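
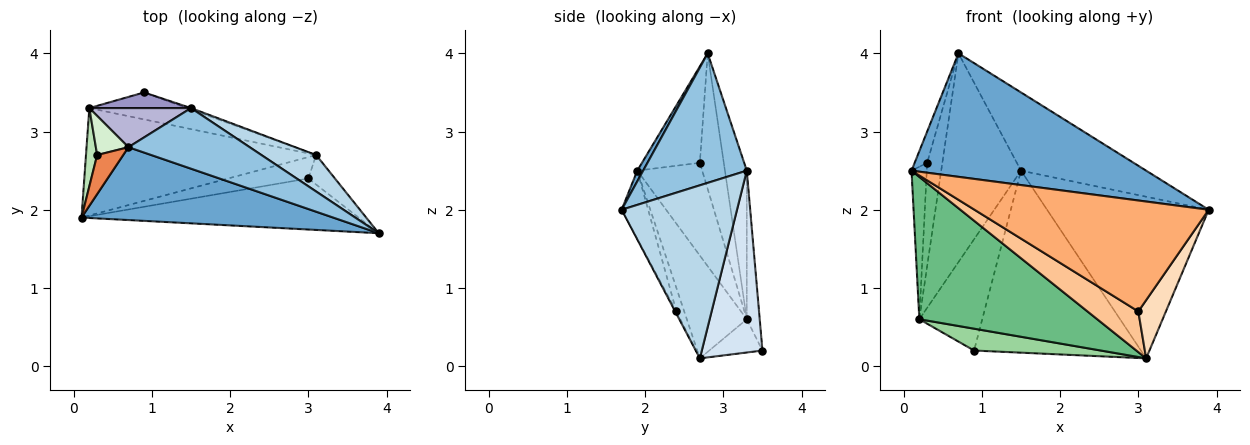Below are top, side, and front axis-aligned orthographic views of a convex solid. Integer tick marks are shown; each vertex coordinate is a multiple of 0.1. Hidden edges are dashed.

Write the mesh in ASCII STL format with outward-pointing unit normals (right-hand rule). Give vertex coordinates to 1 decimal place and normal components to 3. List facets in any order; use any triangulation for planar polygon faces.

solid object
 facet normal 0.022 -0.861 0.508
  outer loop
   vertex 0.7 2.8 4.0
   vertex 0.1 1.9 2.5
   vertex 3.9 1.7 2.0
  endloop
 endfacet
 facet normal 0.548 0.661 0.513
  outer loop
   vertex 1.5 3.3 2.5
   vertex 0.7 2.8 4.0
   vertex 3.9 1.7 2.0
  endloop
 endfacet
 facet normal 0.571 0.801 0.181
  outer loop
   vertex 3.1 2.7 0.1
   vertex 1.5 3.3 2.5
   vertex 3.9 1.7 2.0
  endloop
 endfacet
 facet normal 0.341 0.940 -0.007
  outer loop
   vertex 3.1 2.7 0.1
   vertex 0.9 3.5 0.2
   vertex 1.5 3.3 2.5
  endloop
 endfacet
 facet normal -0.945 0.204 0.255
  outer loop
   vertex 0.3 2.7 2.6
   vertex 0.1 1.9 2.5
   vertex 0.7 2.8 4.0
  endloop
 endfacet
 facet normal -0.102 -0.904 -0.416
  outer loop
   vertex 3.0 2.4 0.7
   vertex 3.9 1.7 2.0
   vertex 0.1 1.9 2.5
  endloop
 endfacet
 facet normal -0.135 -0.877 -0.461
  outer loop
   vertex 3.0 2.4 0.7
   vertex 0.1 1.9 2.5
   vertex 3.1 2.7 0.1
  endloop
 endfacet
 facet normal -0.040 -0.891 -0.452
  outer loop
   vertex 3.0 2.4 0.7
   vertex 3.1 2.7 0.1
   vertex 3.9 1.7 2.0
  endloop
 endfacet
 facet normal -0.260 -0.771 -0.582
  outer loop
   vertex 0.2 3.3 0.6
   vertex 3.1 2.7 0.1
   vertex 0.1 1.9 2.5
  endloop
 endfacet
 facet normal -0.255 -0.609 -0.751
  outer loop
   vertex 0.2 3.3 0.6
   vertex 0.9 3.5 0.2
   vertex 3.1 2.7 0.1
  endloop
 endfacet
 facet normal -0.967 0.227 0.116
  outer loop
   vertex 0.2 3.3 0.6
   vertex 0.1 1.9 2.5
   vertex 0.3 2.7 2.6
  endloop
 endfacet
 facet normal -0.827 0.525 0.199
  outer loop
   vertex 0.2 3.3 0.6
   vertex 0.3 2.7 2.6
   vertex 0.7 2.8 4.0
  endloop
 endfacet
 facet normal -0.199 0.970 0.136
  outer loop
   vertex 0.2 3.3 0.6
   vertex 1.5 3.3 2.5
   vertex 0.9 3.5 0.2
  endloop
 endfacet
 facet normal -0.260 0.949 0.178
  outer loop
   vertex 0.2 3.3 0.6
   vertex 0.7 2.8 4.0
   vertex 1.5 3.3 2.5
  endloop
 endfacet
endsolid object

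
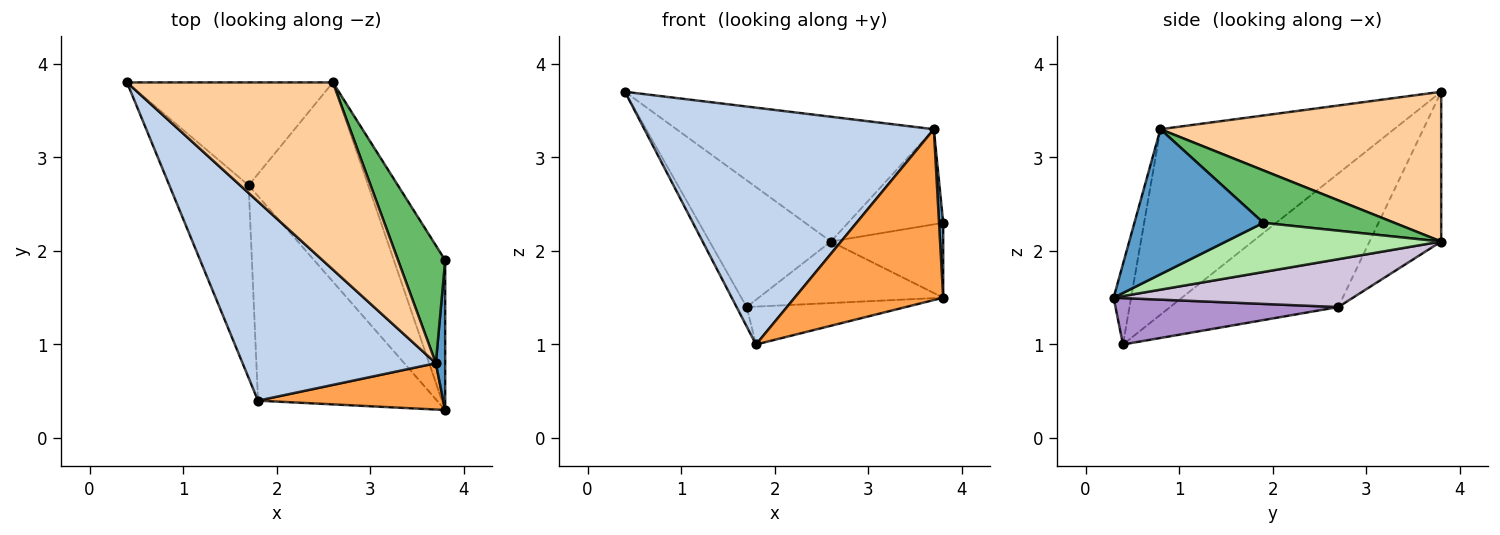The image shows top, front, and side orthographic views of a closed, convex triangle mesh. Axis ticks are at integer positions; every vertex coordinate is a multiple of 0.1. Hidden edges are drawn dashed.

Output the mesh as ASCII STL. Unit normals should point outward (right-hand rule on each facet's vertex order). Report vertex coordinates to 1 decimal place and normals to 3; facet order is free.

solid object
 facet normal 0.997 -0.032 0.064
  outer loop
   vertex 3.7 0.8 3.3
   vertex 3.8 0.3 1.5
   vertex 3.8 1.9 2.3
  endloop
 endfacet
 facet normal -0.526 -0.651 0.547
  outer loop
   vertex 3.7 0.8 3.3
   vertex 0.4 3.8 3.7
   vertex 1.8 0.4 1.0
  endloop
 endfacet
 facet normal -0.113 -0.959 0.260
  outer loop
   vertex 3.7 0.8 3.3
   vertex 1.8 0.4 1.0
   vertex 3.8 0.3 1.5
  endloop
 endfacet
 facet normal 0.518 0.475 0.712
  outer loop
   vertex 2.6 3.8 2.1
   vertex 0.4 3.8 3.7
   vertex 3.7 0.8 3.3
  endloop
 endfacet
 facet normal 0.654 0.475 0.588
  outer loop
   vertex 2.6 3.8 2.1
   vertex 3.7 0.8 3.3
   vertex 3.8 1.9 2.3
  endloop
 endfacet
 facet normal 0.651 0.340 -0.679
  outer loop
   vertex 2.6 3.8 2.1
   vertex 3.8 1.9 2.3
   vertex 3.8 0.3 1.5
  endloop
 endfacet
 facet normal -0.859 0.051 -0.510
  outer loop
   vertex 1.7 2.7 1.4
   vertex 1.8 0.4 1.0
   vertex 0.4 3.8 3.7
  endloop
 endfacet
 facet normal -0.417 0.706 -0.573
  outer loop
   vertex 1.7 2.7 1.4
   vertex 0.4 3.8 3.7
   vertex 2.6 3.8 2.1
  endloop
 endfacet
 facet normal 0.247 0.176 -0.953
  outer loop
   vertex 1.7 2.7 1.4
   vertex 3.8 0.3 1.5
   vertex 1.8 0.4 1.0
  endloop
 endfacet
 facet normal 0.357 0.276 -0.892
  outer loop
   vertex 1.7 2.7 1.4
   vertex 2.6 3.8 2.1
   vertex 3.8 0.3 1.5
  endloop
 endfacet
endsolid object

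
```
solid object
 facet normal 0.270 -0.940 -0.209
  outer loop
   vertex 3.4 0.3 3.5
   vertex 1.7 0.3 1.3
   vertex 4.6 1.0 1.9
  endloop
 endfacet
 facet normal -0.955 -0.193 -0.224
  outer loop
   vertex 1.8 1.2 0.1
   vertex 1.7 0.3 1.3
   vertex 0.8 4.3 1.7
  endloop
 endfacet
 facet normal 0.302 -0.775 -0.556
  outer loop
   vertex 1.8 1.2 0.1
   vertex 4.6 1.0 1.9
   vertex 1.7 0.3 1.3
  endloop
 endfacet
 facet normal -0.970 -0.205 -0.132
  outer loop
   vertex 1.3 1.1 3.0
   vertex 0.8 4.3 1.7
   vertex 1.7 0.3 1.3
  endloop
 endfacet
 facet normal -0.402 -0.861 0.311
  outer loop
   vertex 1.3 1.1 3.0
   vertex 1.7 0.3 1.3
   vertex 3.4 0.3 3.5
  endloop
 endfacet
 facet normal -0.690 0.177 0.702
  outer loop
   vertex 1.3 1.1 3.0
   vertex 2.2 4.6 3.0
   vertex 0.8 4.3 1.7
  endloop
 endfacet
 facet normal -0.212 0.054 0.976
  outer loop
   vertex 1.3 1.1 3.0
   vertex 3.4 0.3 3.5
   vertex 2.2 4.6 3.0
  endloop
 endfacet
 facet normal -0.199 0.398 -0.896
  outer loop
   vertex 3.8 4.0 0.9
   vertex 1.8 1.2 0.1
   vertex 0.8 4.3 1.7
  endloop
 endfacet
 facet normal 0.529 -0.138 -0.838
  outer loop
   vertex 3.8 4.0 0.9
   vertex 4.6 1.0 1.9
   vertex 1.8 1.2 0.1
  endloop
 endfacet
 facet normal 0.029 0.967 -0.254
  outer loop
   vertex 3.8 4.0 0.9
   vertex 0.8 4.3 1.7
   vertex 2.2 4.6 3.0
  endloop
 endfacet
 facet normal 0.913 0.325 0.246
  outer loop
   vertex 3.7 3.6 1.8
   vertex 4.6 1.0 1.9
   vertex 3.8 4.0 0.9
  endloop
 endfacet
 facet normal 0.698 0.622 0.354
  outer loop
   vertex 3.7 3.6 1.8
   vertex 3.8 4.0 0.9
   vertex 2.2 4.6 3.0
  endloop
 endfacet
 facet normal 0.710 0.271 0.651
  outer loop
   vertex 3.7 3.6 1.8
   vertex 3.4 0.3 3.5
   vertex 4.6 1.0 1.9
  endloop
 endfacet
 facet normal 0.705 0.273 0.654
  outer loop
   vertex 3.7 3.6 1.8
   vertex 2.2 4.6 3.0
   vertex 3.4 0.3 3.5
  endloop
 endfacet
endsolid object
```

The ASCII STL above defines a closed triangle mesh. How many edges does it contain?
21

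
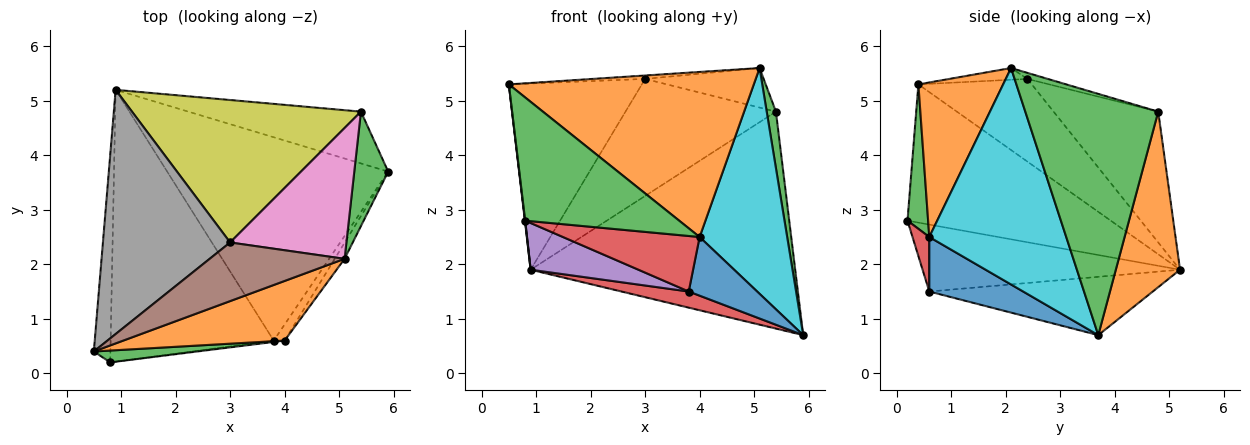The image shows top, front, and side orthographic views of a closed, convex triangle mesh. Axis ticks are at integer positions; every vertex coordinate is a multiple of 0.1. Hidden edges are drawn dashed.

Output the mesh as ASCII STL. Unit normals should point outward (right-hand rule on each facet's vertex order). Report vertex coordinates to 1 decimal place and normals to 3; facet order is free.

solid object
 facet normal -0.993 -0.002 -0.119
  outer loop
   vertex 0.8 0.2 2.8
   vertex 0.5 0.4 5.3
   vertex 0.9 5.2 1.9
  endloop
 endfacet
 facet normal 0.230 0.947 -0.226
  outer loop
   vertex 5.4 4.8 4.8
   vertex 5.9 3.7 0.7
   vertex 0.9 5.2 1.9
  endloop
 endfacet
 facet normal 0.988 -0.069 0.139
  outer loop
   vertex 5.4 4.8 4.8
   vertex 5.1 2.1 5.6
   vertex 5.9 3.7 0.7
  endloop
 endfacet
 facet normal -0.254 -0.077 -0.964
  outer loop
   vertex 3.8 0.6 1.5
   vertex 0.9 5.2 1.9
   vertex 5.9 3.7 0.7
  endloop
 endfacet
 facet normal -0.375 -0.157 -0.914
  outer loop
   vertex 3.8 0.6 1.5
   vertex 0.8 0.2 2.8
   vertex 0.9 5.2 1.9
  endloop
 endfacet
 facet normal -0.086 0.058 0.995
  outer loop
   vertex 3.0 2.4 5.4
   vertex 0.5 0.4 5.3
   vertex 5.1 2.1 5.6
  endloop
 endfacet
 facet normal -0.050 0.289 0.956
  outer loop
   vertex 3.0 2.4 5.4
   vertex 5.1 2.1 5.6
   vertex 5.4 4.8 4.8
  endloop
 endfacet
 facet normal -0.459 0.539 0.706
  outer loop
   vertex 3.0 2.4 5.4
   vertex 0.9 5.2 1.9
   vertex 0.5 0.4 5.3
  endloop
 endfacet
 facet normal -0.404 0.581 0.707
  outer loop
   vertex 3.0 2.4 5.4
   vertex 5.4 4.8 4.8
   vertex 0.9 5.2 1.9
  endloop
 endfacet
 facet normal 0.842 -0.538 -0.038
  outer loop
   vertex 4.0 0.6 2.5
   vertex 5.9 3.7 0.7
   vertex 5.1 2.1 5.6
  endloop
 endfacet
 facet normal 0.798 -0.582 -0.160
  outer loop
   vertex 4.0 0.6 2.5
   vertex 3.8 0.6 1.5
   vertex 5.9 3.7 0.7
  endloop
 endfacet
 facet normal 0.309 -0.894 0.323
  outer loop
   vertex 4.0 0.6 2.5
   vertex 5.1 2.1 5.6
   vertex 0.5 0.4 5.3
  endloop
 endfacet
 facet normal 0.132 -0.987 0.095
  outer loop
   vertex 4.0 0.6 2.5
   vertex 0.5 0.4 5.3
   vertex 0.8 0.2 2.8
  endloop
 endfacet
 facet normal 0.122 -0.992 -0.024
  outer loop
   vertex 4.0 0.6 2.5
   vertex 0.8 0.2 2.8
   vertex 3.8 0.6 1.5
  endloop
 endfacet
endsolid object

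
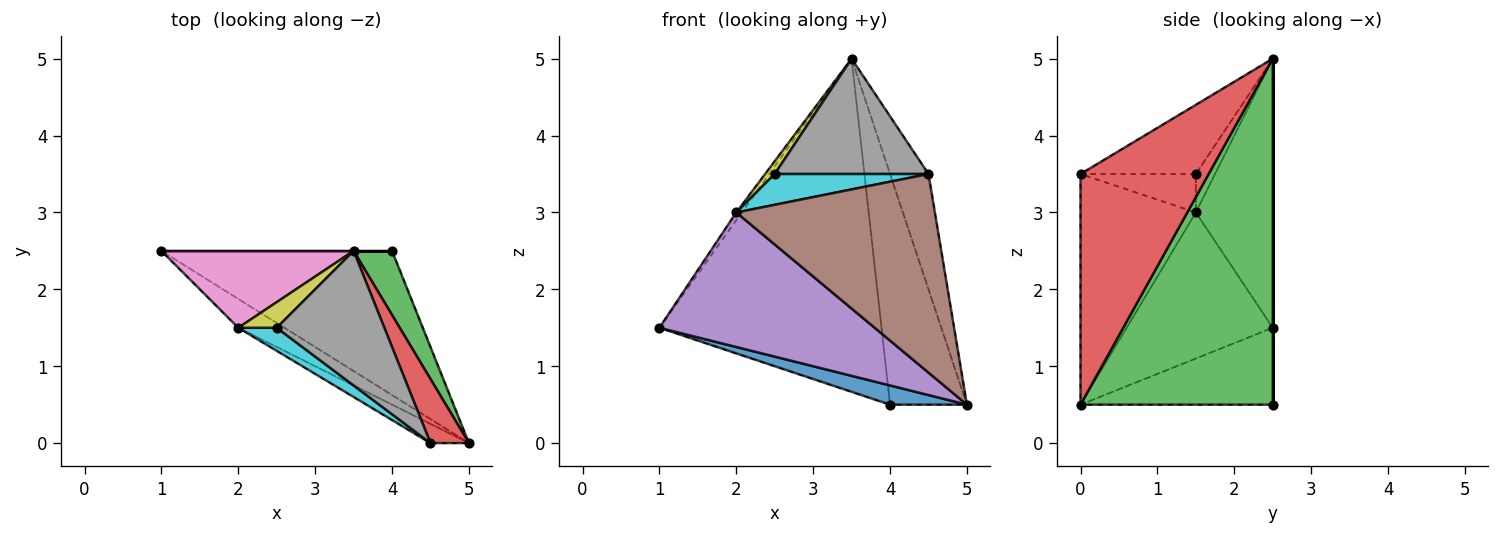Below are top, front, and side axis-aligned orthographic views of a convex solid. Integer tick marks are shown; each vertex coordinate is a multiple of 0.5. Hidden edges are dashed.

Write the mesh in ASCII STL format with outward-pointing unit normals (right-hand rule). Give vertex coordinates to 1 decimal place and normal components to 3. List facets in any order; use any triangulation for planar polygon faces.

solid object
 facet normal -0.314 -0.125 -0.941
  outer loop
   vertex 4.0 2.5 0.5
   vertex 5.0 0.0 0.5
   vertex 1.0 2.5 1.5
  endloop
 endfacet
 facet normal 0.000 1.000 0.000
  outer loop
   vertex 3.5 2.5 5.0
   vertex 4.0 2.5 0.5
   vertex 1.0 2.5 1.5
  endloop
 endfacet
 facet normal 0.924 0.369 0.103
  outer loop
   vertex 3.5 2.5 5.0
   vertex 5.0 0.0 0.5
   vertex 4.0 2.5 0.5
  endloop
 endfacet
 facet normal 0.946 0.284 0.158
  outer loop
   vertex 4.5 0.0 3.5
   vertex 5.0 0.0 0.5
   vertex 3.5 2.5 5.0
  endloop
 endfacet
 facet normal -0.553 -0.815 -0.175
  outer loop
   vertex 2.0 1.5 3.0
   vertex 1.0 2.5 1.5
   vertex 5.0 0.0 0.5
  endloop
 endfacet
 facet normal -0.500 -0.862 -0.083
  outer loop
   vertex 2.0 1.5 3.0
   vertex 5.0 0.0 0.5
   vertex 4.5 0.0 3.5
  endloop
 endfacet
 facet normal -0.812 0.058 0.580
  outer loop
   vertex 2.0 1.5 3.0
   vertex 3.5 2.5 5.0
   vertex 1.0 2.5 1.5
  endloop
 endfacet
 facet normal -0.439 -0.585 0.682
  outer loop
   vertex 2.5 1.5 3.5
   vertex 4.5 0.0 3.5
   vertex 3.5 2.5 5.0
  endloop
 endfacet
 facet normal -0.667 -0.333 0.667
  outer loop
   vertex 2.5 1.5 3.5
   vertex 3.5 2.5 5.0
   vertex 2.0 1.5 3.0
  endloop
 endfacet
 facet normal -0.514 -0.686 0.514
  outer loop
   vertex 2.5 1.5 3.5
   vertex 2.0 1.5 3.0
   vertex 4.5 0.0 3.5
  endloop
 endfacet
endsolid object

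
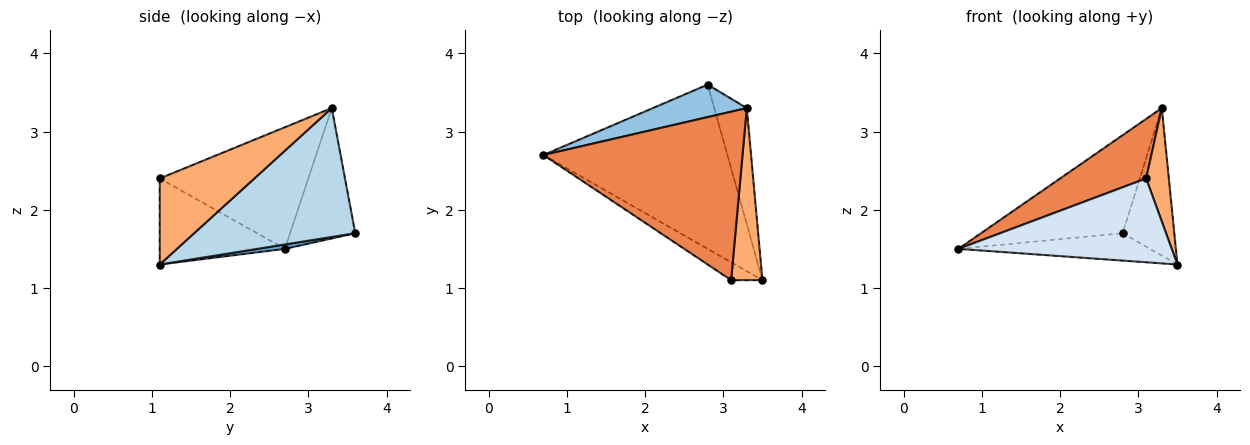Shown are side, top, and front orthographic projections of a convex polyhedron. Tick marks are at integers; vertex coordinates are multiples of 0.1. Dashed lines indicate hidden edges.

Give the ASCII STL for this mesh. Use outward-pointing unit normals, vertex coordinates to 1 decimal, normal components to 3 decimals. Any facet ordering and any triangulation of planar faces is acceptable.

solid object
 facet normal 0.023 0.164 -0.986
  outer loop
   vertex 2.8 3.6 1.7
   vertex 3.5 1.1 1.3
   vertex 0.7 2.7 1.5
  endloop
 endfacet
 facet normal -0.400 0.870 0.288
  outer loop
   vertex 3.3 3.3 3.3
   vertex 2.8 3.6 1.7
   vertex 0.7 2.7 1.5
  endloop
 endfacet
 facet normal 0.926 0.297 -0.234
  outer loop
   vertex 3.3 3.3 3.3
   vertex 3.5 1.1 1.3
   vertex 2.8 3.6 1.7
  endloop
 endfacet
 facet normal -0.498 -0.848 -0.181
  outer loop
   vertex 3.1 1.1 2.4
   vertex 0.7 2.7 1.5
   vertex 3.5 1.1 1.3
  endloop
 endfacet
 facet normal -0.499 -0.289 0.817
  outer loop
   vertex 3.1 1.1 2.4
   vertex 3.3 3.3 3.3
   vertex 0.7 2.7 1.5
  endloop
 endfacet
 facet normal 0.917 -0.220 0.333
  outer loop
   vertex 3.1 1.1 2.4
   vertex 3.5 1.1 1.3
   vertex 3.3 3.3 3.3
  endloop
 endfacet
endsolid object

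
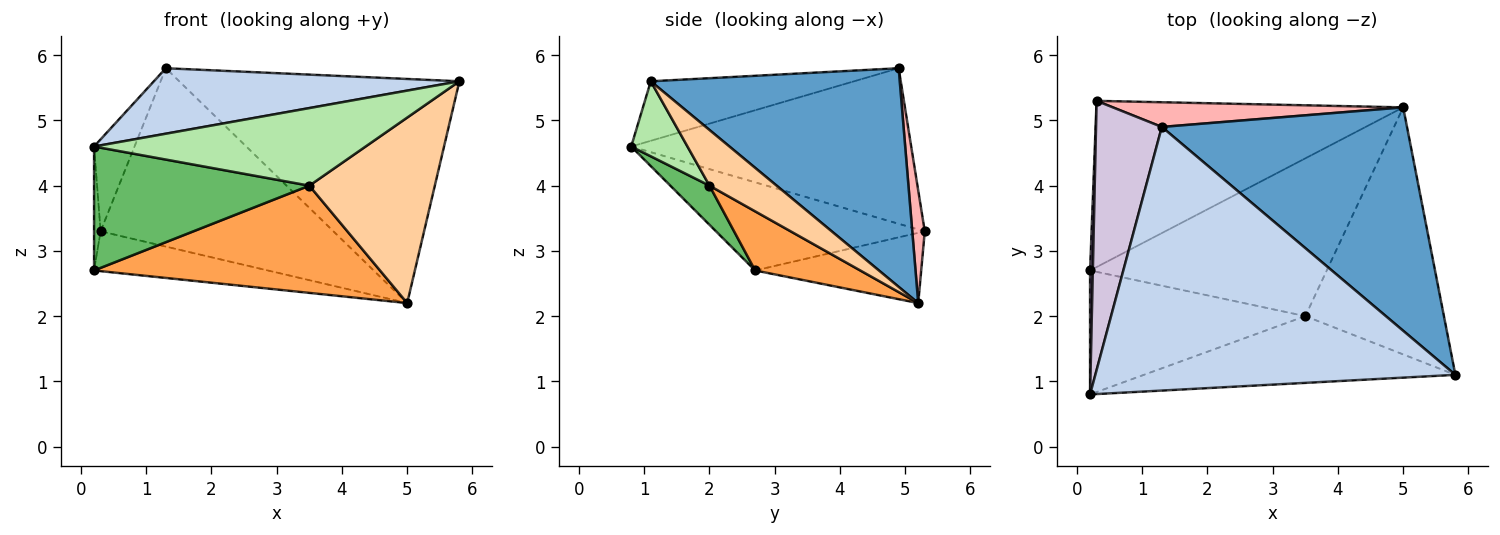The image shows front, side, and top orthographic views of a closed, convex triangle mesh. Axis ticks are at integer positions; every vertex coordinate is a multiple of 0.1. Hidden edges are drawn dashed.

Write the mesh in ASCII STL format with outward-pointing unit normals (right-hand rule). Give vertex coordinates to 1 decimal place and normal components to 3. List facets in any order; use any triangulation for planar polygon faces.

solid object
 facet normal 0.533 0.599 0.597
  outer loop
   vertex 1.3 4.9 5.8
   vertex 5.8 1.1 5.6
   vertex 5.0 5.2 2.2
  endloop
 endfacet
 facet normal -0.158 -0.238 0.958
  outer loop
   vertex 0.2 0.8 4.6
   vertex 5.8 1.1 5.6
   vertex 1.3 4.9 5.8
  endloop
 endfacet
 facet normal 0.202 -0.550 -0.810
  outer loop
   vertex 3.5 2.0 4.0
   vertex 0.2 2.7 2.7
   vertex 5.0 5.2 2.2
  endloop
 endfacet
 facet normal 0.306 -0.572 -0.761
  outer loop
   vertex 3.5 2.0 4.0
   vertex 5.0 5.2 2.2
   vertex 5.8 1.1 5.6
  endloop
 endfacet
 facet normal 0.128 -0.701 -0.701
  outer loop
   vertex 3.5 2.0 4.0
   vertex 0.2 0.8 4.6
   vertex 0.2 2.7 2.7
  endloop
 endfacet
 facet normal 0.155 -0.749 -0.644
  outer loop
   vertex 3.5 2.0 4.0
   vertex 5.8 1.1 5.6
   vertex 0.2 0.8 4.6
  endloop
 endfacet
 facet normal -0.217 0.227 -0.949
  outer loop
   vertex 0.3 5.3 3.3
   vertex 5.0 5.2 2.2
   vertex 0.2 2.7 2.7
  endloop
 endfacet
 facet normal 0.053 0.989 0.137
  outer loop
   vertex 0.3 5.3 3.3
   vertex 1.3 4.9 5.8
   vertex 5.0 5.2 2.2
  endloop
 endfacet
 facet normal -0.999 0.031 0.031
  outer loop
   vertex 0.3 5.3 3.3
   vertex 0.2 2.7 2.7
   vertex 0.2 0.8 4.6
  endloop
 endfacet
 facet normal -0.913 0.132 0.386
  outer loop
   vertex 0.3 5.3 3.3
   vertex 0.2 0.8 4.6
   vertex 1.3 4.9 5.8
  endloop
 endfacet
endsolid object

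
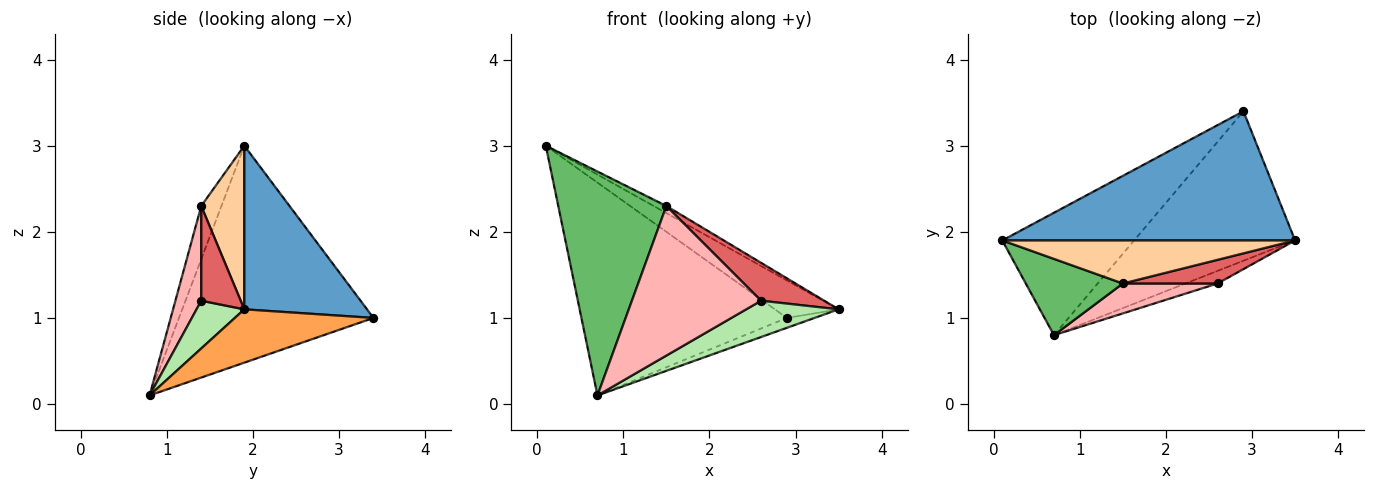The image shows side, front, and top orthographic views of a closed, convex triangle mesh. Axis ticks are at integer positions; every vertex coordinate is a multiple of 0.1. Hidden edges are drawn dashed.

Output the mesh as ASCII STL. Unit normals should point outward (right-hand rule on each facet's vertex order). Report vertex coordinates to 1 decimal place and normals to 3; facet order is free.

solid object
 facet normal 0.473 0.246 0.846
  outer loop
   vertex 2.9 3.4 1.0
   vertex 0.1 1.9 3.0
   vertex 3.5 1.9 1.1
  endloop
 endfacet
 facet normal -0.634 0.670 -0.385
  outer loop
   vertex 0.7 0.8 0.1
   vertex 0.1 1.9 3.0
   vertex 2.9 3.4 1.0
  endloop
 endfacet
 facet normal 0.314 0.062 -0.947
  outer loop
   vertex 0.7 0.8 0.1
   vertex 2.9 3.4 1.0
   vertex 3.5 1.9 1.1
  endloop
 endfacet
 facet normal 0.483 0.142 0.864
  outer loop
   vertex 1.5 1.4 2.3
   vertex 3.5 1.9 1.1
   vertex 0.1 1.9 3.0
  endloop
 endfacet
 facet normal -0.174 -0.932 0.318
  outer loop
   vertex 1.5 1.4 2.3
   vertex 0.1 1.9 3.0
   vertex 0.7 0.8 0.1
  endloop
 endfacet
 facet normal 0.439 -0.849 -0.295
  outer loop
   vertex 2.6 1.4 1.2
   vertex 0.7 0.8 0.1
   vertex 3.5 1.9 1.1
  endloop
 endfacet
 facet normal 0.468 -0.749 0.468
  outer loop
   vertex 2.6 1.4 1.2
   vertex 3.5 1.9 1.1
   vertex 1.5 1.4 2.3
  endloop
 endfacet
 facet normal 0.192 -0.962 0.192
  outer loop
   vertex 2.6 1.4 1.2
   vertex 1.5 1.4 2.3
   vertex 0.7 0.8 0.1
  endloop
 endfacet
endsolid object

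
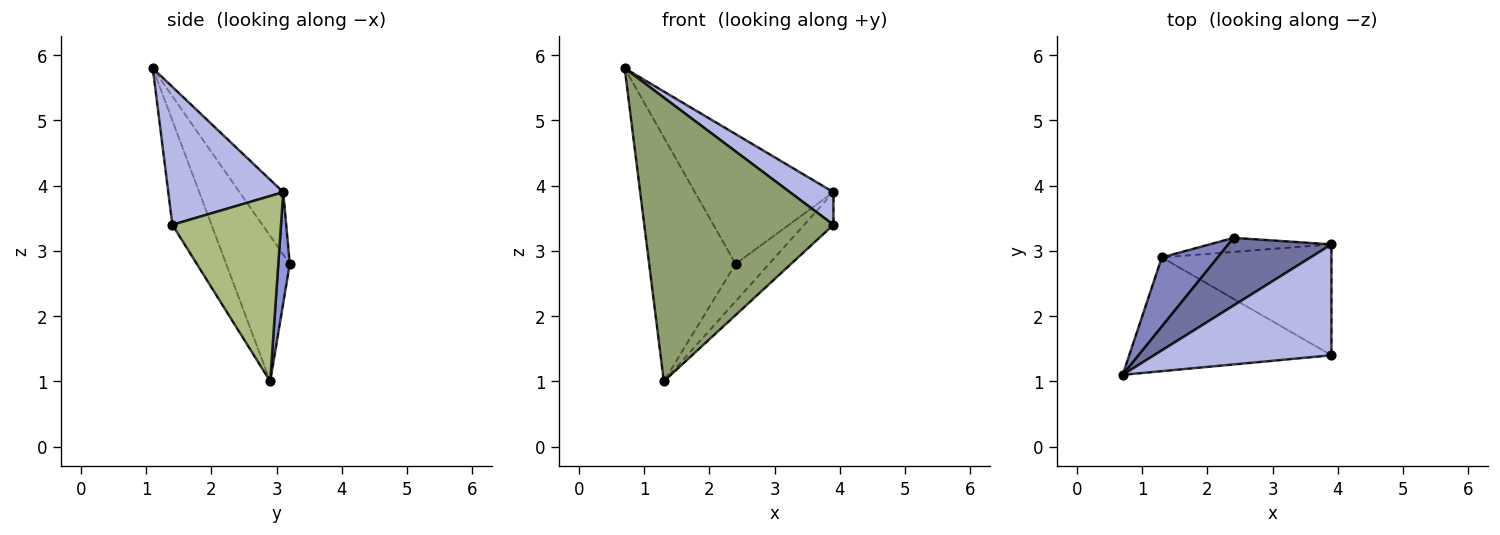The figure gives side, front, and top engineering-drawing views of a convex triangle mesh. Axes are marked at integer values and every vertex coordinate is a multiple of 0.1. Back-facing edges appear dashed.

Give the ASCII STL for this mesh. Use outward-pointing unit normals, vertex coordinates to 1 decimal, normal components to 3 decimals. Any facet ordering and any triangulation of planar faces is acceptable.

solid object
 facet normal -0.269 0.854 0.445
  outer loop
   vertex 2.4 3.2 2.8
   vertex 0.7 1.1 5.8
   vertex 3.9 3.1 3.9
  endloop
 endfacet
 facet normal -0.578 0.785 0.222
  outer loop
   vertex 2.4 3.2 2.8
   vertex 1.3 2.9 1.0
   vertex 0.7 1.1 5.8
  endloop
 endfacet
 facet normal 0.305 0.891 -0.335
  outer loop
   vertex 2.4 3.2 2.8
   vertex 3.9 3.1 3.9
   vertex 1.3 2.9 1.0
  endloop
 endfacet
 facet normal 0.598 -0.226 0.769
  outer loop
   vertex 3.9 1.4 3.4
   vertex 3.9 3.1 3.9
   vertex 0.7 1.1 5.8
  endloop
 endfacet
 facet normal -0.189 -0.912 -0.365
  outer loop
   vertex 3.9 1.4 3.4
   vertex 0.7 1.1 5.8
   vertex 1.3 2.9 1.0
  endloop
 endfacet
 facet normal 0.724 0.195 -0.662
  outer loop
   vertex 3.9 1.4 3.4
   vertex 1.3 2.9 1.0
   vertex 3.9 3.1 3.9
  endloop
 endfacet
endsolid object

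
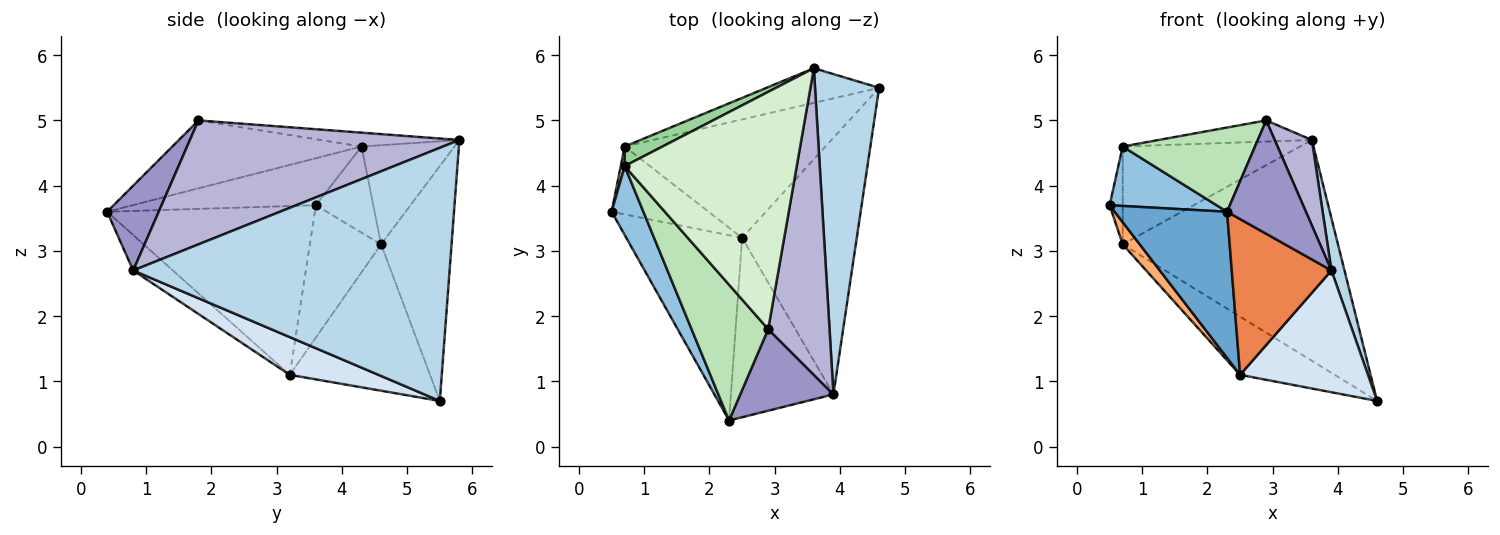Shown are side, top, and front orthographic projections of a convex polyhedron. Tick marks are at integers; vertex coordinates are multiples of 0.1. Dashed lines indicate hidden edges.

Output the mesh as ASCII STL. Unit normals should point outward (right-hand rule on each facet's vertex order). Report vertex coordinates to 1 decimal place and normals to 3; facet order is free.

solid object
 facet normal -0.753 -0.407 -0.517
  outer loop
   vertex 2.5 3.2 1.1
   vertex 2.3 0.4 3.6
   vertex 0.5 3.6 3.7
  endloop
 endfacet
 facet normal -0.746 -0.435 0.504
  outer loop
   vertex 0.7 4.3 4.6
   vertex 0.5 3.6 3.7
   vertex 2.3 0.4 3.6
  endloop
 endfacet
 facet normal 0.969 -0.040 0.245
  outer loop
   vertex 3.9 0.8 2.7
   vertex 4.6 5.5 0.7
   vertex 3.6 5.8 4.7
  endloop
 endfacet
 facet normal 0.285 -0.411 -0.866
  outer loop
   vertex 3.9 0.8 2.7
   vertex 2.5 3.2 1.1
   vertex 4.6 5.5 0.7
  endloop
 endfacet
 facet normal -0.252 -0.634 -0.731
  outer loop
   vertex 3.9 0.8 2.7
   vertex 2.3 0.4 3.6
   vertex 2.5 3.2 1.1
  endloop
 endfacet
 facet normal -0.792 -0.190 -0.580
  outer loop
   vertex 0.7 4.6 3.1
   vertex 2.5 3.2 1.1
   vertex 0.5 3.6 3.7
  endloop
 endfacet
 facet normal -0.547 0.369 -0.751
  outer loop
   vertex 0.7 4.6 3.1
   vertex 4.6 5.5 0.7
   vertex 2.5 3.2 1.1
  endloop
 endfacet
 facet normal -0.974 0.221 0.044
  outer loop
   vertex 0.7 4.6 3.1
   vertex 0.5 3.6 3.7
   vertex 0.7 4.3 4.6
  endloop
 endfacet
 facet normal -0.308 0.940 -0.147
  outer loop
   vertex 0.7 4.6 3.1
   vertex 3.6 5.8 4.7
   vertex 4.6 5.5 0.7
  endloop
 endfacet
 facet normal -0.457 0.872 0.174
  outer loop
   vertex 0.7 4.6 3.1
   vertex 0.7 4.3 4.6
   vertex 3.6 5.8 4.7
  endloop
 endfacet
 facet normal -0.602 -0.421 0.679
  outer loop
   vertex 2.9 1.8 5.0
   vertex 0.7 4.3 4.6
   vertex 2.3 0.4 3.6
  endloop
 endfacet
 facet normal -0.080 0.088 0.993
  outer loop
   vertex 2.9 1.8 5.0
   vertex 3.6 5.8 4.7
   vertex 0.7 4.3 4.6
  endloop
 endfacet
 facet normal 0.469 -0.717 0.516
  outer loop
   vertex 2.9 1.8 5.0
   vertex 2.3 0.4 3.6
   vertex 3.9 0.8 2.7
  endloop
 endfacet
 facet normal 0.890 -0.123 0.440
  outer loop
   vertex 2.9 1.8 5.0
   vertex 3.9 0.8 2.7
   vertex 3.6 5.8 4.7
  endloop
 endfacet
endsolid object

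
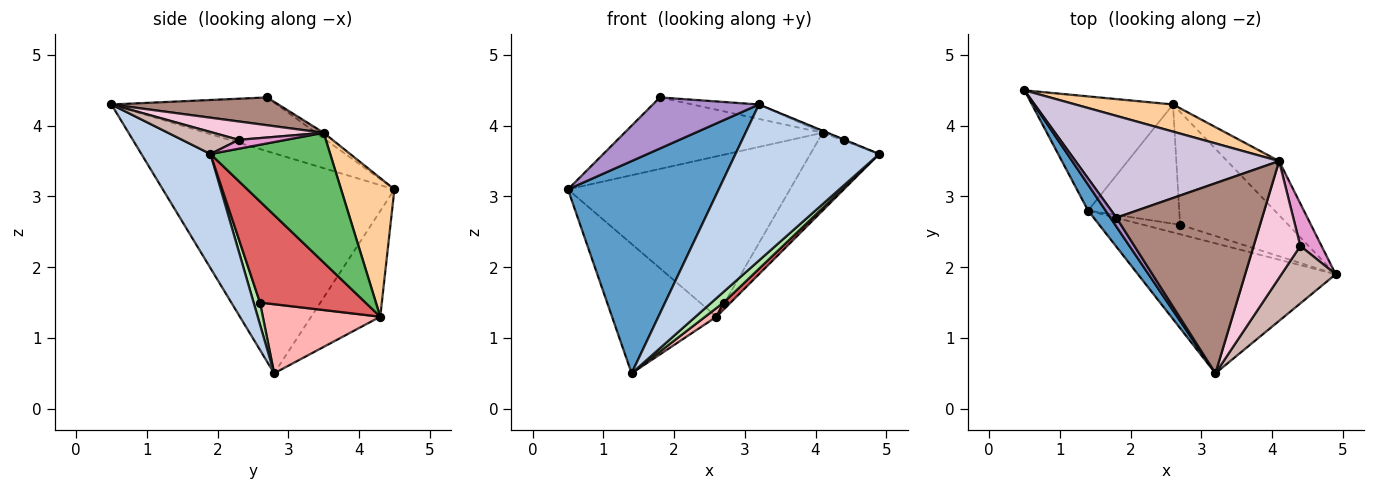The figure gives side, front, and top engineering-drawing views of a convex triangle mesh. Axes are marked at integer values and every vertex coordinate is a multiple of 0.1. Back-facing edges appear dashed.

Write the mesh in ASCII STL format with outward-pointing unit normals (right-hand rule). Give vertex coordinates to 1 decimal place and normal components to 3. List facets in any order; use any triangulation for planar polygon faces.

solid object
 facet normal -0.836 -0.544 0.067
  outer loop
   vertex 1.4 2.8 0.5
   vertex 3.2 0.5 4.3
   vertex 0.5 4.5 3.1
  endloop
 endfacet
 facet normal 0.346 -0.721 -0.600
  outer loop
   vertex 1.4 2.8 0.5
   vertex 4.9 1.9 3.6
   vertex 3.2 0.5 4.3
  endloop
 endfacet
 facet normal -0.444 0.672 -0.593
  outer loop
   vertex 2.6 4.3 1.3
   vertex 1.4 2.8 0.5
   vertex 0.5 4.5 3.1
  endloop
 endfacet
 facet normal 0.230 0.959 0.162
  outer loop
   vertex 4.1 3.5 3.9
   vertex 2.6 4.3 1.3
   vertex 0.5 4.5 3.1
  endloop
 endfacet
 facet normal 0.819 0.471 -0.328
  outer loop
   vertex 4.1 3.5 3.9
   vertex 4.9 1.9 3.6
   vertex 2.6 4.3 1.3
  endloop
 endfacet
 facet normal 0.368 -0.696 -0.617
  outer loop
   vertex 2.7 2.6 1.5
   vertex 4.9 1.9 3.6
   vertex 1.4 2.8 0.5
  endloop
 endfacet
 facet normal 0.682 -0.046 -0.730
  outer loop
   vertex 2.7 2.6 1.5
   vertex 2.6 4.3 1.3
   vertex 4.9 1.9 3.6
  endloop
 endfacet
 facet normal 0.603 -0.058 -0.796
  outer loop
   vertex 2.7 2.6 1.5
   vertex 1.4 2.8 0.5
   vertex 2.6 4.3 1.3
  endloop
 endfacet
 facet normal -0.838 -0.538 0.094
  outer loop
   vertex 1.8 2.7 4.4
   vertex 0.5 4.5 3.1
   vertex 3.2 0.5 4.3
  endloop
 endfacet
 facet normal -0.022 0.575 0.818
  outer loop
   vertex 1.8 2.7 4.4
   vertex 4.1 3.5 3.9
   vertex 0.5 4.5 3.1
  endloop
 endfacet
 facet normal 0.187 0.074 0.980
  outer loop
   vertex 1.8 2.7 4.4
   vertex 3.2 0.5 4.3
   vertex 4.1 3.5 3.9
  endloop
 endfacet
 facet normal 0.376 0.007 0.927
  outer loop
   vertex 4.4 2.3 3.8
   vertex 3.2 0.5 4.3
   vertex 4.9 1.9 3.6
  endloop
 endfacet
 facet normal 0.385 0.019 0.923
  outer loop
   vertex 4.4 2.3 3.8
   vertex 4.9 1.9 3.6
   vertex 4.1 3.5 3.9
  endloop
 endfacet
 facet normal 0.366 0.014 0.930
  outer loop
   vertex 4.4 2.3 3.8
   vertex 4.1 3.5 3.9
   vertex 3.2 0.5 4.3
  endloop
 endfacet
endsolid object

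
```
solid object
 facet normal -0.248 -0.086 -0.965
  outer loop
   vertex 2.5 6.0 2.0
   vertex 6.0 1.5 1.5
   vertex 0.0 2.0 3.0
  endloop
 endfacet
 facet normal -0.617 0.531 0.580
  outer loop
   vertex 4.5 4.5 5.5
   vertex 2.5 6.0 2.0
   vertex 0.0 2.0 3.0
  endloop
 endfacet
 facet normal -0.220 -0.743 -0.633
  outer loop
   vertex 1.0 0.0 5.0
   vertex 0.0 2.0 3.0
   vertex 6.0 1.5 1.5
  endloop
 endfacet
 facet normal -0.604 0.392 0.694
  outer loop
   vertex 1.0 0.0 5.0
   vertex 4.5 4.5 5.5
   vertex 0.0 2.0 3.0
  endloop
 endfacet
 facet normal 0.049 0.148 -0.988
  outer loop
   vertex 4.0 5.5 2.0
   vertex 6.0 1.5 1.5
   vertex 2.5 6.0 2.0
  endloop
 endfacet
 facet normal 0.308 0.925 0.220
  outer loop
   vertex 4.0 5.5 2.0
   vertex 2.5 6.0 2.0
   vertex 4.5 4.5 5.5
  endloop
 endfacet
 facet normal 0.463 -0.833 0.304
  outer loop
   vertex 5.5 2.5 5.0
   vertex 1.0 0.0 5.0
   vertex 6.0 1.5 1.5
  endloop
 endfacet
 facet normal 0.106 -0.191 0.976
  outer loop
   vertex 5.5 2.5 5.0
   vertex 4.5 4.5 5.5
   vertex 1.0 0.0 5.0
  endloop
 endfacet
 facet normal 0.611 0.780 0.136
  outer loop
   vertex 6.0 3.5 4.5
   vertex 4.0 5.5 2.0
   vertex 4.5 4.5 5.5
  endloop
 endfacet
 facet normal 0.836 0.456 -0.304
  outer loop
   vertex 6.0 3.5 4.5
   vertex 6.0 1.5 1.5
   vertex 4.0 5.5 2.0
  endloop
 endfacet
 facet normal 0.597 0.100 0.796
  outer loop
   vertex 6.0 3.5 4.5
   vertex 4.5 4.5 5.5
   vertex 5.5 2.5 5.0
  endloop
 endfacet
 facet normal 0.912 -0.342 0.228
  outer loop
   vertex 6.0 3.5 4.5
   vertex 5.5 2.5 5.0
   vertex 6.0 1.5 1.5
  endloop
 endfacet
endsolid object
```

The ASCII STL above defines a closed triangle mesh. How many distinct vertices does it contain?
8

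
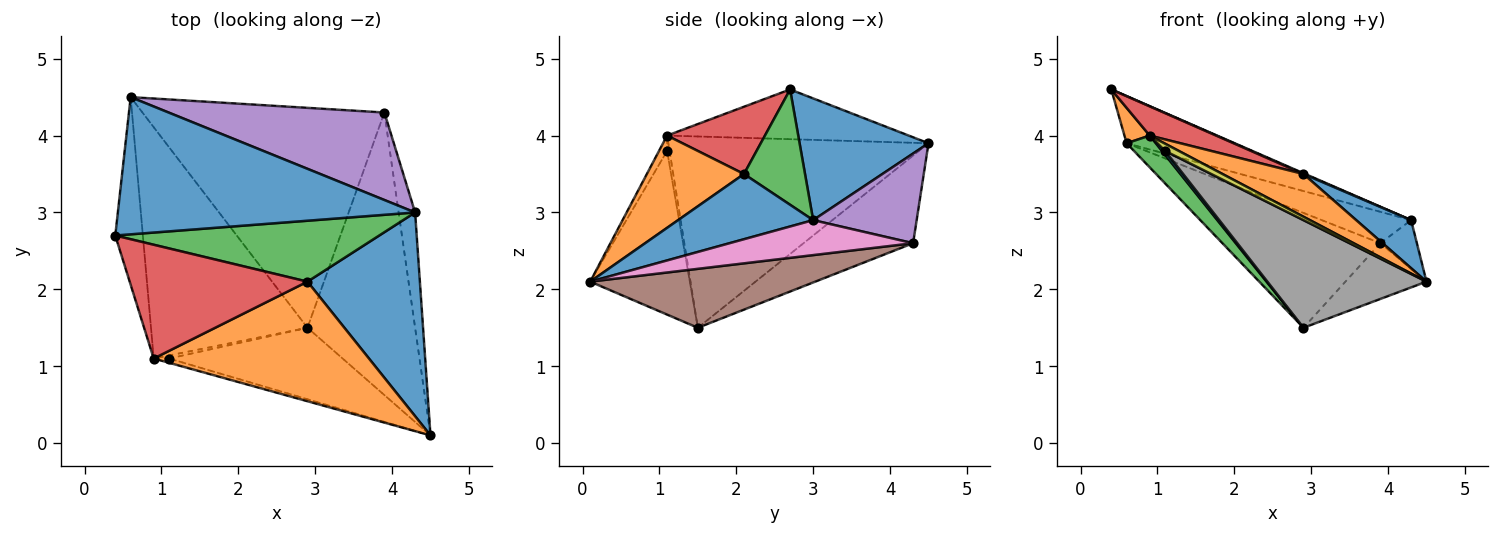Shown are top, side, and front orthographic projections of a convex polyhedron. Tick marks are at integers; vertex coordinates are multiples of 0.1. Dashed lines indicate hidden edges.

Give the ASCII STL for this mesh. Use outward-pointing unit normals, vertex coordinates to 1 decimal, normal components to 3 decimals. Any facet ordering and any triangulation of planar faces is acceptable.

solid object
 facet normal 0.361 0.303 0.882
  outer loop
   vertex 4.3 3.0 2.9
   vertex 0.6 4.5 3.9
   vertex 0.4 2.7 4.6
  endloop
 endfacet
 facet normal -0.871 -0.091 -0.483
  outer loop
   vertex 0.9 1.1 4.0
   vertex 0.4 2.7 4.6
   vertex 0.6 4.5 3.9
  endloop
 endfacet
 facet normal -0.771 -0.087 -0.631
  outer loop
   vertex 0.9 1.1 4.0
   vertex 0.6 4.5 3.9
   vertex 2.9 1.5 1.5
  endloop
 endfacet
 facet normal -0.306 0.441 -0.844
  outer loop
   vertex 3.9 4.3 2.6
   vertex 2.9 1.5 1.5
   vertex 0.6 4.5 3.9
  endloop
 endfacet
 facet normal 0.364 0.314 0.877
  outer loop
   vertex 3.9 4.3 2.6
   vertex 0.6 4.5 3.9
   vertex 4.3 3.0 2.9
  endloop
 endfacet
 facet normal 0.473 0.170 -0.864
  outer loop
   vertex 3.9 4.3 2.6
   vertex 4.5 0.1 2.1
   vertex 2.9 1.5 1.5
  endloop
 endfacet
 facet normal 0.890 0.177 -0.420
  outer loop
   vertex 3.9 4.3 2.6
   vertex 4.3 3.0 2.9
   vertex 4.5 0.1 2.1
  endloop
 endfacet
 facet normal -0.462 -0.739 -0.490
  outer loop
   vertex 1.1 1.1 3.8
   vertex 2.9 1.5 1.5
   vertex 4.5 0.1 2.1
  endloop
 endfacet
 facet normal -0.452 -0.769 -0.452
  outer loop
   vertex 1.1 1.1 3.8
   vertex 4.5 0.1 2.1
   vertex 0.9 1.1 4.0
  endloop
 endfacet
 facet normal -0.530 -0.662 -0.530
  outer loop
   vertex 1.1 1.1 3.8
   vertex 0.9 1.1 4.0
   vertex 2.9 1.5 1.5
  endloop
 endfacet
 facet normal 0.492 -0.200 0.848
  outer loop
   vertex 2.9 2.1 3.5
   vertex 4.5 0.1 2.1
   vertex 4.3 3.0 2.9
  endloop
 endfacet
 facet normal 0.374 -0.312 0.873
  outer loop
   vertex 2.9 2.1 3.5
   vertex 0.9 1.1 4.0
   vertex 4.5 0.1 2.1
  endloop
 endfacet
 facet normal 0.400 -0.012 0.916
  outer loop
   vertex 2.9 2.1 3.5
   vertex 4.3 3.0 2.9
   vertex 0.4 2.7 4.6
  endloop
 endfacet
 facet normal 0.344 -0.234 0.909
  outer loop
   vertex 2.9 2.1 3.5
   vertex 0.4 2.7 4.6
   vertex 0.9 1.1 4.0
  endloop
 endfacet
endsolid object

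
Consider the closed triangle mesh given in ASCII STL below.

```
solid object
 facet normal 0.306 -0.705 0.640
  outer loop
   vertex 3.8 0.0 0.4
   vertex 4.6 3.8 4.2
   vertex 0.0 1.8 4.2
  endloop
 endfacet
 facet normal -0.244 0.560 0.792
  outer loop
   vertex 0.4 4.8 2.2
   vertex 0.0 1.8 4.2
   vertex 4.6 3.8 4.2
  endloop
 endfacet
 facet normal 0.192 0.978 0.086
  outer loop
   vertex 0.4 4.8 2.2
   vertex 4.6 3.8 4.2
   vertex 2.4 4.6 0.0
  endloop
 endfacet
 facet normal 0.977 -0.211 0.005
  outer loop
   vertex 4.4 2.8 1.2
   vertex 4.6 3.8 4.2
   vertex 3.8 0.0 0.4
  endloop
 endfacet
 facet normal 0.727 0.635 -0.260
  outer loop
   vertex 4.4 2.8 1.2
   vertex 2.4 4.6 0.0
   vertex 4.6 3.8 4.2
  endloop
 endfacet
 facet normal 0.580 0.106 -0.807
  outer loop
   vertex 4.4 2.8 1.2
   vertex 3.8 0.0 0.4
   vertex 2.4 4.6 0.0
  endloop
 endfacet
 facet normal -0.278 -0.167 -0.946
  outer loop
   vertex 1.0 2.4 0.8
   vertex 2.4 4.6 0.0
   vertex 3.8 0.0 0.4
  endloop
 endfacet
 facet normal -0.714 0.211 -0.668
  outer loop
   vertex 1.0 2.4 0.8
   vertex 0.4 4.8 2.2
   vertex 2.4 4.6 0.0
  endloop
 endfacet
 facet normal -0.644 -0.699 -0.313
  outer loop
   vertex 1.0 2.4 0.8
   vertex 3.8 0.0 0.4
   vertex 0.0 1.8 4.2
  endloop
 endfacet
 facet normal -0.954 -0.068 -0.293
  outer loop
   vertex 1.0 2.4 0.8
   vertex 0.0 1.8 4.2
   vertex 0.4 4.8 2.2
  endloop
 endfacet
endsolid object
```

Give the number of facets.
10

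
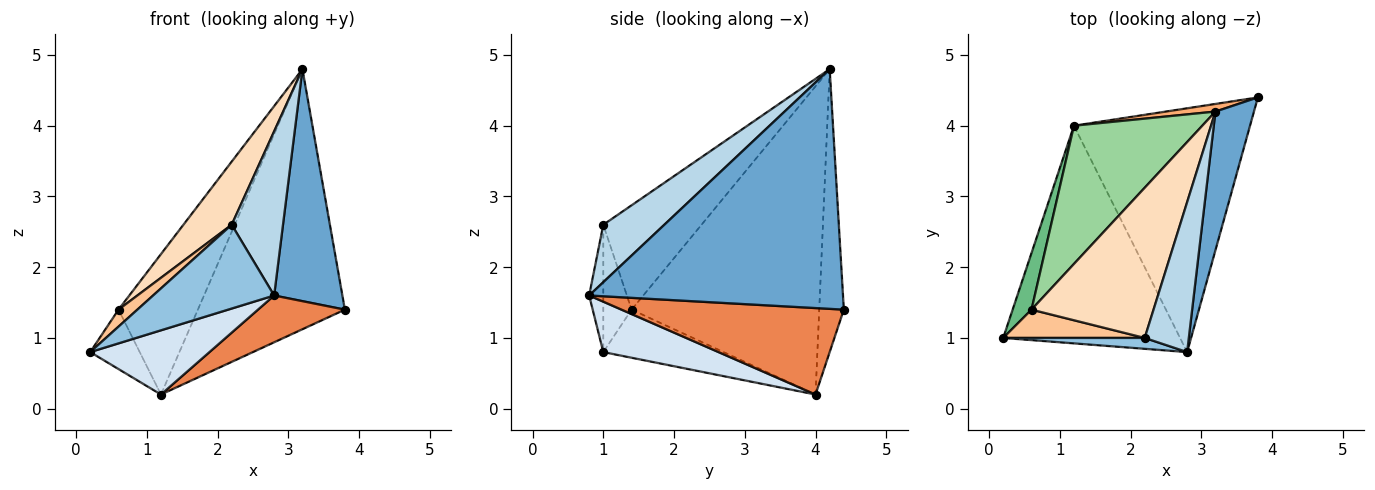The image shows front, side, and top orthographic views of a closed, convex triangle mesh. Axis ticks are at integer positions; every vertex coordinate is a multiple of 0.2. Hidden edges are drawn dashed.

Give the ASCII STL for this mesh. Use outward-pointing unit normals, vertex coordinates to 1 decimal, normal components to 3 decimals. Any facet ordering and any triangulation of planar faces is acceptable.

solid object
 facet normal 0.954 -0.257 0.153
  outer loop
   vertex 3.2 4.2 4.8
   vertex 2.8 0.8 1.6
   vertex 3.8 4.4 1.4
  endloop
 endfacet
 facet normal -0.115 -0.985 0.128
  outer loop
   vertex 2.2 1.0 2.6
   vertex 0.2 1.0 0.8
   vertex 2.8 0.8 1.6
  endloop
 endfacet
 facet normal 0.660 -0.555 0.507
  outer loop
   vertex 2.2 1.0 2.6
   vertex 2.8 0.8 1.6
   vertex 3.2 4.2 4.8
  endloop
 endfacet
 facet normal 0.264 -0.273 -0.925
  outer loop
   vertex 1.2 4.0 0.2
   vertex 2.8 0.8 1.6
   vertex 0.2 1.0 0.8
  endloop
 endfacet
 facet normal 0.434 -0.170 -0.885
  outer loop
   vertex 1.2 4.0 0.2
   vertex 3.8 4.4 1.4
   vertex 2.8 0.8 1.6
  endloop
 endfacet
 facet normal -0.165 0.986 0.029
  outer loop
   vertex 1.2 4.0 0.2
   vertex 3.2 4.2 4.8
   vertex 3.8 4.4 1.4
  endloop
 endfacet
 facet normal -0.611 -0.407 0.679
  outer loop
   vertex 0.6 1.4 1.4
   vertex 0.2 1.0 0.8
   vertex 2.2 1.0 2.6
  endloop
 endfacet
 facet normal -0.619 -0.304 0.724
  outer loop
   vertex 0.6 1.4 1.4
   vertex 2.2 1.0 2.6
   vertex 3.2 4.2 4.8
  endloop
 endfacet
 facet normal -0.869 0.358 0.341
  outer loop
   vertex 0.6 1.4 1.4
   vertex 1.2 4.0 0.2
   vertex 0.2 1.0 0.8
  endloop
 endfacet
 facet normal -0.860 0.364 0.358
  outer loop
   vertex 0.6 1.4 1.4
   vertex 3.2 4.2 4.8
   vertex 1.2 4.0 0.2
  endloop
 endfacet
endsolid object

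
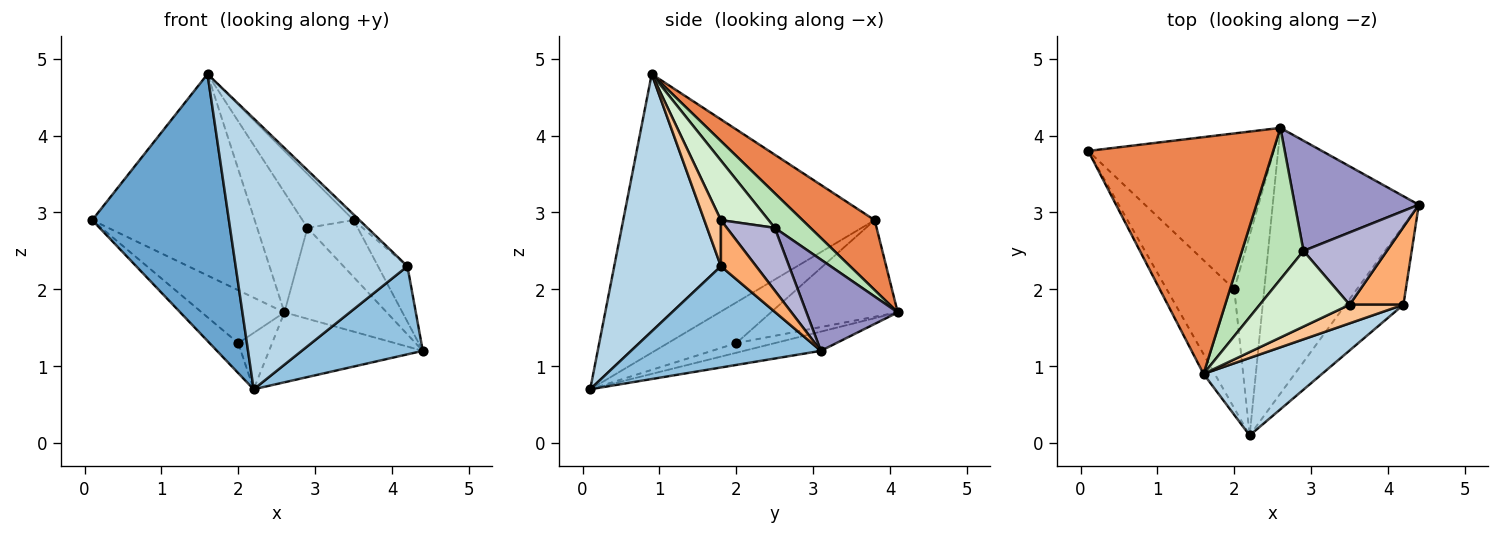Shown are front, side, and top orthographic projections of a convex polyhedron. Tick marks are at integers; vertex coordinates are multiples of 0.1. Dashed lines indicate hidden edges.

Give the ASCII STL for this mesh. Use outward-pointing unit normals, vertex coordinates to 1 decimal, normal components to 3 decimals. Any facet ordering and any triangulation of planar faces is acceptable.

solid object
 facet normal -0.878 -0.477 -0.035
  outer loop
   vertex 1.6 0.9 4.8
   vertex 0.1 3.8 2.9
   vertex 2.2 0.1 0.7
  endloop
 endfacet
 facet normal 0.759 -0.484 -0.434
  outer loop
   vertex 4.2 1.8 2.3
   vertex 2.2 0.1 0.7
   vertex 4.4 3.1 1.2
  endloop
 endfacet
 facet normal 0.513 -0.825 0.236
  outer loop
   vertex 4.2 1.8 2.3
   vertex 1.6 0.9 4.8
   vertex 2.2 0.1 0.7
  endloop
 endfacet
 facet normal -0.126 0.252 -0.959
  outer loop
   vertex 2.6 4.1 1.7
   vertex 4.4 3.1 1.2
   vertex 2.2 0.1 0.7
  endloop
 endfacet
 facet normal 0.277 0.623 0.732
  outer loop
   vertex 2.6 4.1 1.7
   vertex 0.1 3.8 2.9
   vertex 1.6 0.9 4.8
  endloop
 endfacet
 facet normal 0.572 0.477 0.667
  outer loop
   vertex 3.5 1.8 2.9
   vertex 4.2 1.8 2.3
   vertex 4.4 3.1 1.2
  endloop
 endfacet
 facet normal 0.634 0.223 0.740
  outer loop
   vertex 3.5 1.8 2.9
   vertex 1.6 0.9 4.8
   vertex 4.2 1.8 2.3
  endloop
 endfacet
 facet normal -0.505 0.211 -0.837
  outer loop
   vertex 2.0 2.0 1.3
   vertex 2.2 0.1 0.7
   vertex 0.1 3.8 2.9
  endloop
 endfacet
 facet normal -0.442 0.288 -0.849
  outer loop
   vertex 2.0 2.0 1.3
   vertex 0.1 3.8 2.9
   vertex 2.6 4.1 1.7
  endloop
 endfacet
 facet normal -0.295 0.259 -0.920
  outer loop
   vertex 2.0 2.0 1.3
   vertex 2.6 4.1 1.7
   vertex 2.2 0.1 0.7
  endloop
 endfacet
 facet normal 0.403 0.569 0.717
  outer loop
   vertex 2.9 2.5 2.8
   vertex 2.6 4.1 1.7
   vertex 1.6 0.9 4.8
  endloop
 endfacet
 facet normal 0.475 0.510 0.717
  outer loop
   vertex 2.9 2.5 2.8
   vertex 1.6 0.9 4.8
   vertex 3.5 1.8 2.9
  endloop
 endfacet
 facet normal 0.494 0.554 0.671
  outer loop
   vertex 2.9 2.5 2.8
   vertex 4.4 3.1 1.2
   vertex 2.6 4.1 1.7
  endloop
 endfacet
 facet normal 0.509 0.533 0.677
  outer loop
   vertex 2.9 2.5 2.8
   vertex 3.5 1.8 2.9
   vertex 4.4 3.1 1.2
  endloop
 endfacet
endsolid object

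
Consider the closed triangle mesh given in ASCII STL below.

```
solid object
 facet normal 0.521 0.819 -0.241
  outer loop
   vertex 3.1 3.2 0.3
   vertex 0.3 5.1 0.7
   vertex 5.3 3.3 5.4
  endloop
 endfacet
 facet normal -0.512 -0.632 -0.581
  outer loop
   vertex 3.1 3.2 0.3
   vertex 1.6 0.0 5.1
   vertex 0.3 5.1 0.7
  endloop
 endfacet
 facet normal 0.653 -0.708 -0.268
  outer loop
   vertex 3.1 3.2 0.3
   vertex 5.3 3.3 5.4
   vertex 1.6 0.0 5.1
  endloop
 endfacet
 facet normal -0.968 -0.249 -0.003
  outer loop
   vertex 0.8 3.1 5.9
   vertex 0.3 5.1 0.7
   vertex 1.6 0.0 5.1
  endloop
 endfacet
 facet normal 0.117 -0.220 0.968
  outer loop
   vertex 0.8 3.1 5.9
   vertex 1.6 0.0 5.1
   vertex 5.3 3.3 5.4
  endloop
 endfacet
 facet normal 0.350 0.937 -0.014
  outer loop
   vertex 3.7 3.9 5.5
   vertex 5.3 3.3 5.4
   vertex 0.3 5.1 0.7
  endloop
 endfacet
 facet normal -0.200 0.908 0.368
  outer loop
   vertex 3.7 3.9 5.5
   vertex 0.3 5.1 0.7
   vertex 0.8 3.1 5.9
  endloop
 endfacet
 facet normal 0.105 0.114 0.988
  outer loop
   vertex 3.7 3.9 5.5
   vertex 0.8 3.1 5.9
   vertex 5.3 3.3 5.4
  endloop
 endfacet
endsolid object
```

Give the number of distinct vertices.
6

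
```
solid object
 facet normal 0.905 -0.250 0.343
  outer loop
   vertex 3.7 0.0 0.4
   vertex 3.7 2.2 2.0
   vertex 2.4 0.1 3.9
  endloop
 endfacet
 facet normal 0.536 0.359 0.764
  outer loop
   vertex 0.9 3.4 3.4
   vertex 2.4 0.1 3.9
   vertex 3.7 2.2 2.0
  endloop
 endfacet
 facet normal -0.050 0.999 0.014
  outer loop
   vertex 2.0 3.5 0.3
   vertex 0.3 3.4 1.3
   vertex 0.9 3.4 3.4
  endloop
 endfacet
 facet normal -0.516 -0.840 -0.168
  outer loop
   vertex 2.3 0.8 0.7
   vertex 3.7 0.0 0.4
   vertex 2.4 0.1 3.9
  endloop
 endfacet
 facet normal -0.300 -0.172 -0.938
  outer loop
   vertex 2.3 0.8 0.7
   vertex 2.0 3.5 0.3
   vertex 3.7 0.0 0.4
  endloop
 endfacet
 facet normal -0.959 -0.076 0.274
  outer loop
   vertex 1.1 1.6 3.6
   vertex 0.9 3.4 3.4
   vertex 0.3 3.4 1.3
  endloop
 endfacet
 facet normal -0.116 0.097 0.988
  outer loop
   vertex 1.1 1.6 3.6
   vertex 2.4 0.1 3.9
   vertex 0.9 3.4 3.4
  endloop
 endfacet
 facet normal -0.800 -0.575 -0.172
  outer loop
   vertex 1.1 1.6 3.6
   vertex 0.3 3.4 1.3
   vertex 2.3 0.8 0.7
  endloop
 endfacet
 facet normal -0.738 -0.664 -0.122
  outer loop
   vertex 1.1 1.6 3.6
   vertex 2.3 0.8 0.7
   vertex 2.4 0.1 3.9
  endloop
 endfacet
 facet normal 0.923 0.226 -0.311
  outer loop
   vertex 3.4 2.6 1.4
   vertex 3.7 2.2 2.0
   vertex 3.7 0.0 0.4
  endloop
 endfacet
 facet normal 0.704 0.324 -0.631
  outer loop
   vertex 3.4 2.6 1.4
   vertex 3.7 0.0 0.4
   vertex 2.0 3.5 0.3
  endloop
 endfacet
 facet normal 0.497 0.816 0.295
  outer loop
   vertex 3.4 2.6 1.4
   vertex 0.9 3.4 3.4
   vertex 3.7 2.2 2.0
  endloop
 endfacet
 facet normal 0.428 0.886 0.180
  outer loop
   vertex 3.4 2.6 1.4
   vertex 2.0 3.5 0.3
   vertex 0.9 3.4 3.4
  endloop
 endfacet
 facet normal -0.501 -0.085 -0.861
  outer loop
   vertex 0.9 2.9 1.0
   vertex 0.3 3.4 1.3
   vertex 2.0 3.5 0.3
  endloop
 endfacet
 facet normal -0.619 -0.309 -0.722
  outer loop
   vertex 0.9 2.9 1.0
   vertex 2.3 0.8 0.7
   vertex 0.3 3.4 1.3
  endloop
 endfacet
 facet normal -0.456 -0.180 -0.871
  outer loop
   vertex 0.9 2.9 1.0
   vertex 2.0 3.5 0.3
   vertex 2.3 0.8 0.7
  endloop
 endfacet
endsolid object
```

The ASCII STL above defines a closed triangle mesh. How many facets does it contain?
16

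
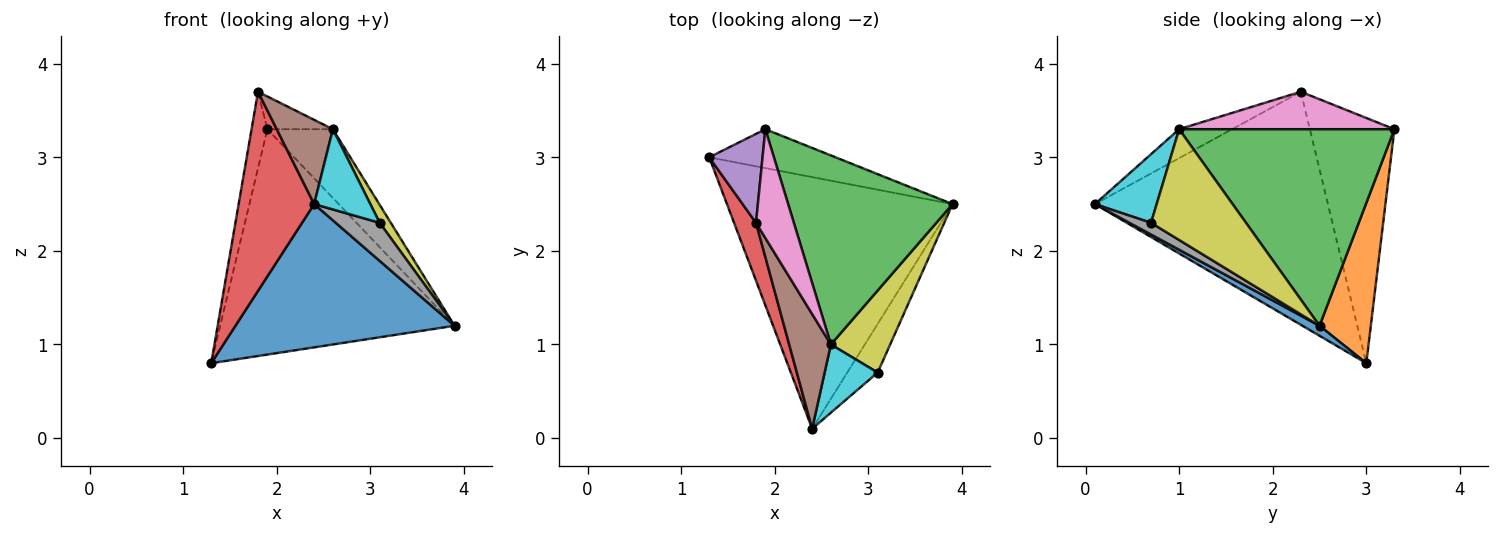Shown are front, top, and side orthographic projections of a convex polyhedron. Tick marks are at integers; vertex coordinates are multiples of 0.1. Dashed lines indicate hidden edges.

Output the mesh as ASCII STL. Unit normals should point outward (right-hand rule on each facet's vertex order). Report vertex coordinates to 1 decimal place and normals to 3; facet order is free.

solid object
 facet normal 0.039 -0.494 -0.868
  outer loop
   vertex 2.4 0.1 2.5
   vertex 1.3 3.0 0.8
   vertex 3.9 2.5 1.2
  endloop
 endfacet
 facet normal 0.211 0.963 -0.166
  outer loop
   vertex 1.9 3.3 3.3
   vertex 3.9 2.5 1.2
   vertex 1.3 3.0 0.8
  endloop
 endfacet
 facet normal 0.747 0.227 0.625
  outer loop
   vertex 2.6 1.0 3.3
   vertex 3.9 2.5 1.2
   vertex 1.9 3.3 3.3
  endloop
 endfacet
 facet normal -0.947 -0.307 0.089
  outer loop
   vertex 1.8 2.3 3.7
   vertex 1.3 3.0 0.8
   vertex 2.4 0.1 2.5
  endloop
 endfacet
 facet normal -0.961 0.180 0.209
  outer loop
   vertex 1.8 2.3 3.7
   vertex 1.9 3.3 3.3
   vertex 1.3 3.0 0.8
  endloop
 endfacet
 facet normal -0.488 -0.517 0.703
  outer loop
   vertex 1.8 2.3 3.7
   vertex 2.4 0.1 2.5
   vertex 2.6 1.0 3.3
  endloop
 endfacet
 facet normal 0.688 0.209 0.695
  outer loop
   vertex 1.8 2.3 3.7
   vertex 2.6 1.0 3.3
   vertex 1.9 3.3 3.3
  endloop
 endfacet
 facet normal 0.290 -0.590 -0.754
  outer loop
   vertex 3.1 0.7 2.3
   vertex 2.4 0.1 2.5
   vertex 3.9 2.5 1.2
  endloop
 endfacet
 facet normal 0.877 -0.103 0.469
  outer loop
   vertex 3.1 0.7 2.3
   vertex 3.9 2.5 1.2
   vertex 2.6 1.0 3.3
  endloop
 endfacet
 facet normal 0.642 -0.584 0.496
  outer loop
   vertex 3.1 0.7 2.3
   vertex 2.6 1.0 3.3
   vertex 2.4 0.1 2.5
  endloop
 endfacet
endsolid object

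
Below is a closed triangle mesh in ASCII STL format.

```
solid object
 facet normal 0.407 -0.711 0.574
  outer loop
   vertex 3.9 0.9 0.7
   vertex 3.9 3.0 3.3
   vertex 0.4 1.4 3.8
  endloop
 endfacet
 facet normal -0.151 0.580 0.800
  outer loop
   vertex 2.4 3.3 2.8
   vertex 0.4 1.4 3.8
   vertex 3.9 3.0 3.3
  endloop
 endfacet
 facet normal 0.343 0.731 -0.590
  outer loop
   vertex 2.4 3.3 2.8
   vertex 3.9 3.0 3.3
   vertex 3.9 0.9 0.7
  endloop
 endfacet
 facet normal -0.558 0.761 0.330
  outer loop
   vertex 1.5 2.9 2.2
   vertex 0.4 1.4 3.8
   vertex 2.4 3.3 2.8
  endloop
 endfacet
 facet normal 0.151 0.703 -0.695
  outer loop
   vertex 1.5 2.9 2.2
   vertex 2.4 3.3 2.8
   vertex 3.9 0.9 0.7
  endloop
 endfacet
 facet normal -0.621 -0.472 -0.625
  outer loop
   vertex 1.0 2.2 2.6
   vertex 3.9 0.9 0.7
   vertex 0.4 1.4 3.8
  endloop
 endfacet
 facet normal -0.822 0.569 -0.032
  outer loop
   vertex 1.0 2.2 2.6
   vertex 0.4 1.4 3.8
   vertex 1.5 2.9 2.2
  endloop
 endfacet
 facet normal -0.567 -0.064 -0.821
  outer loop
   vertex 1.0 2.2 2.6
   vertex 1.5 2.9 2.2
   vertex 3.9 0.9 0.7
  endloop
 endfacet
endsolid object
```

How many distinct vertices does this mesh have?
6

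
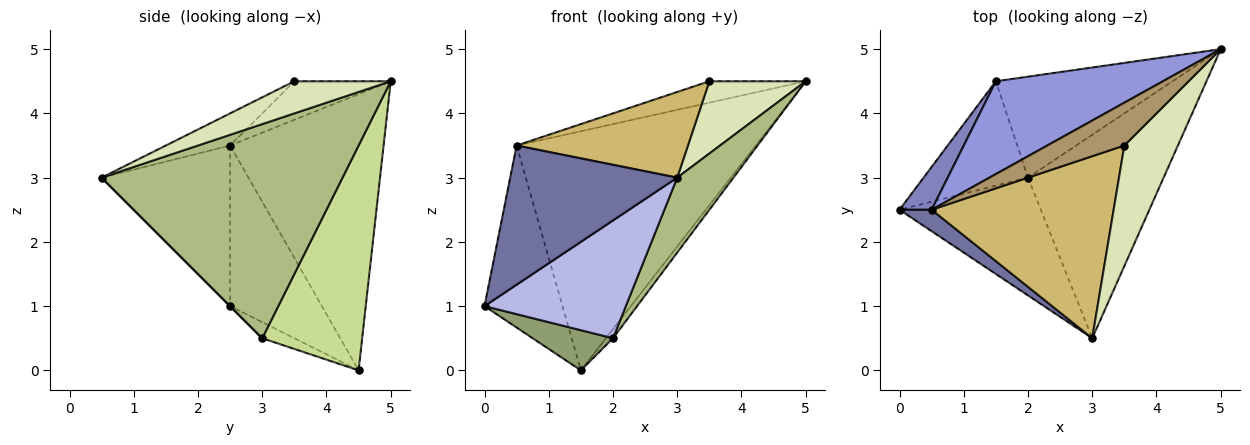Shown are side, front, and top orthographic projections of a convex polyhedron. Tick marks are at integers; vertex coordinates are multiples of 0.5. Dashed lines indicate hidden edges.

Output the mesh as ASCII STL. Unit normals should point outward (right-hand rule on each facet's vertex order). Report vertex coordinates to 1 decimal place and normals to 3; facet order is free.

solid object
 facet normal -0.605 -0.787 0.121
  outer loop
   vertex 0.5 2.5 3.5
   vertex 0.0 2.5 1.0
   vertex 3.0 0.5 3.0
  endloop
 endfacet
 facet normal -0.753 0.640 0.151
  outer loop
   vertex 0.5 2.5 3.5
   vertex 1.5 4.5 0.0
   vertex 0.0 2.5 1.0
  endloop
 endfacet
 facet normal -0.513 0.800 0.310
  outer loop
   vertex 0.5 2.5 3.5
   vertex 5.0 5.0 4.5
   vertex 1.5 4.5 0.0
  endloop
 endfacet
 facet normal 0.000 -0.707 -0.707
  outer loop
   vertex 2.0 3.0 0.5
   vertex 3.0 0.5 3.0
   vertex 0.0 2.5 1.0
  endloop
 endfacet
 facet normal -0.142 -0.355 -0.924
  outer loop
   vertex 2.0 3.0 0.5
   vertex 0.0 2.5 1.0
   vertex 1.5 4.5 0.0
  endloop
 endfacet
 facet normal 0.829 -0.193 -0.525
  outer loop
   vertex 2.0 3.0 0.5
   vertex 5.0 5.0 4.5
   vertex 3.0 0.5 3.0
  endloop
 endfacet
 facet normal 0.785 0.056 -0.617
  outer loop
   vertex 2.0 3.0 0.5
   vertex 1.5 4.5 0.0
   vertex 5.0 5.0 4.5
  endloop
 endfacet
 facet normal 0.457 -0.457 0.762
  outer loop
   vertex 3.5 3.5 4.5
   vertex 3.0 0.5 3.0
   vertex 5.0 5.0 4.5
  endloop
 endfacet
 facet normal -0.408 0.408 0.816
  outer loop
   vertex 3.5 3.5 4.5
   vertex 5.0 5.0 4.5
   vertex 0.5 2.5 3.5
  endloop
 endfacet
 facet normal -0.158 -0.420 0.894
  outer loop
   vertex 3.5 3.5 4.5
   vertex 0.5 2.5 3.5
   vertex 3.0 0.5 3.0
  endloop
 endfacet
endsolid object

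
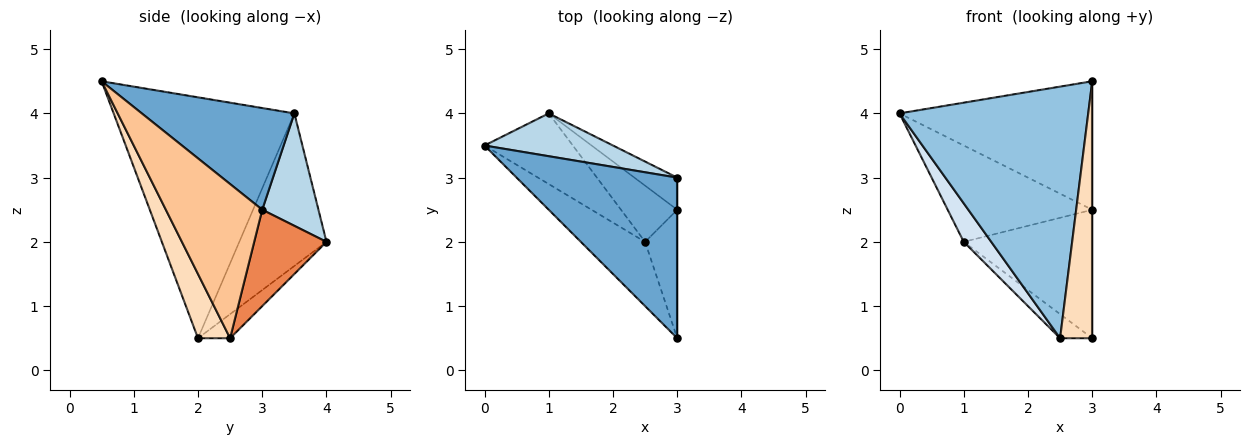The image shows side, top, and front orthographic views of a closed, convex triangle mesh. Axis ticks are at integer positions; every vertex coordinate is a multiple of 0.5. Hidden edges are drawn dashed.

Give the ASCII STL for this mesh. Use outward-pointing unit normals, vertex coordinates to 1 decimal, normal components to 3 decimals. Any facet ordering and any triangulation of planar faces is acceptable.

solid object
 facet normal 0.443 0.560 0.700
  outer loop
   vertex 3.0 0.5 4.5
   vertex 3.0 3.0 2.5
   vertex 0.0 3.5 4.0
  endloop
 endfacet
 facet normal -0.680 -0.710 -0.181
  outer loop
   vertex 2.5 2.0 0.5
   vertex 3.0 0.5 4.5
   vertex 0.0 3.5 4.0
  endloop
 endfacet
 facet normal 0.335 0.861 0.383
  outer loop
   vertex 1.0 4.0 2.0
   vertex 0.0 3.5 4.0
   vertex 3.0 3.0 2.5
  endloop
 endfacet
 facet normal -0.835 -0.264 -0.483
  outer loop
   vertex 1.0 4.0 2.0
   vertex 2.5 2.0 0.5
   vertex 0.0 3.5 4.0
  endloop
 endfacet
 facet normal 0.479 0.852 -0.213
  outer loop
   vertex 3.0 2.5 0.5
   vertex 1.0 4.0 2.0
   vertex 3.0 3.0 2.5
  endloop
 endfacet
 facet normal -0.367 0.367 -0.855
  outer loop
   vertex 3.0 2.5 0.5
   vertex 2.5 2.0 0.5
   vertex 1.0 4.0 2.0
  endloop
 endfacet
 facet normal 1.000 0.000 0.000
  outer loop
   vertex 3.0 2.5 0.5
   vertex 3.0 3.0 2.5
   vertex 3.0 0.5 4.5
  endloop
 endfacet
 facet normal 0.667 -0.667 -0.333
  outer loop
   vertex 3.0 2.5 0.5
   vertex 3.0 0.5 4.5
   vertex 2.5 2.0 0.5
  endloop
 endfacet
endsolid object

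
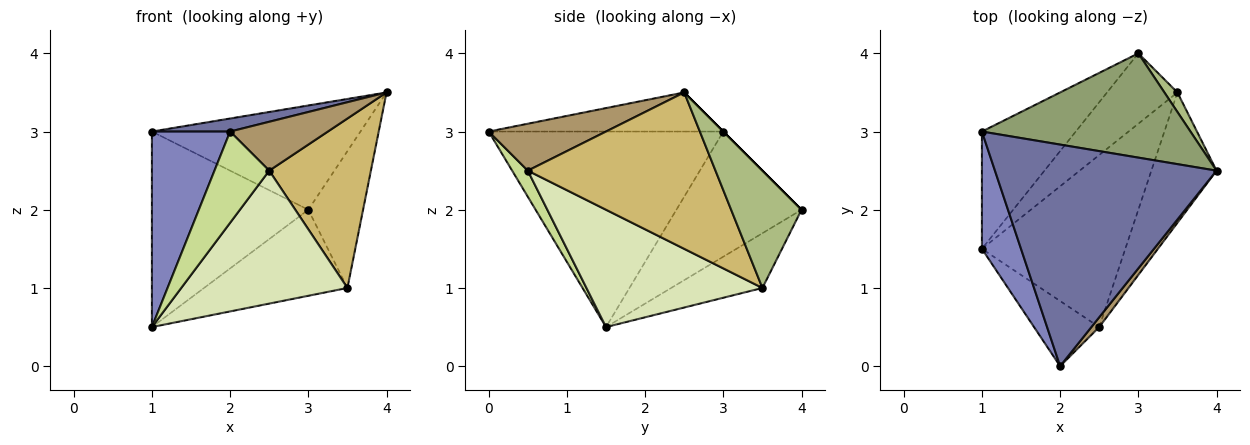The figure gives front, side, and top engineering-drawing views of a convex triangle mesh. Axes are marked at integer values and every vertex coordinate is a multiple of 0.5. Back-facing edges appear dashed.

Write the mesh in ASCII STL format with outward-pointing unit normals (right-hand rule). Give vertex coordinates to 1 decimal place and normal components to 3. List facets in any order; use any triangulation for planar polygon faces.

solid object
 facet normal -0.173 -0.058 0.983
  outer loop
   vertex 2.0 0.0 3.0
   vertex 4.0 2.5 3.5
   vertex 1.0 3.0 3.0
  endloop
 endfacet
 facet normal -0.932 -0.311 0.186
  outer loop
   vertex 1.0 1.5 0.5
   vertex 2.0 0.0 3.0
   vertex 1.0 3.0 3.0
  endloop
 endfacet
 facet normal -0.566 0.707 -0.424
  outer loop
   vertex 3.0 4.0 2.0
   vertex 1.0 1.5 0.5
   vertex 1.0 3.0 3.0
  endloop
 endfacet
 facet normal -0.442 0.694 -0.568
  outer loop
   vertex 3.0 4.0 2.0
   vertex 3.5 3.5 1.0
   vertex 1.0 1.5 0.5
  endloop
 endfacet
 facet normal 0.000 0.707 0.707
  outer loop
   vertex 3.0 4.0 2.0
   vertex 1.0 3.0 3.0
   vertex 4.0 2.5 3.5
  endloop
 endfacet
 facet normal 0.786 0.612 0.087
  outer loop
   vertex 3.0 4.0 2.0
   vertex 4.0 2.5 3.5
   vertex 3.5 3.5 1.0
  endloop
 endfacet
 facet normal 0.226 -0.793 -0.566
  outer loop
   vertex 2.5 0.5 2.5
   vertex 2.0 0.0 3.0
   vertex 1.0 1.5 0.5
  endloop
 endfacet
 facet normal 0.543 -0.513 -0.664
  outer loop
   vertex 2.5 0.5 2.5
   vertex 1.0 1.5 0.5
   vertex 3.5 3.5 1.0
  endloop
 endfacet
 facet normal 0.762 -0.635 0.127
  outer loop
   vertex 2.5 0.5 2.5
   vertex 4.0 2.5 3.5
   vertex 2.0 0.0 3.0
  endloop
 endfacet
 facet normal 0.826 -0.447 -0.344
  outer loop
   vertex 2.5 0.5 2.5
   vertex 3.5 3.5 1.0
   vertex 4.0 2.5 3.5
  endloop
 endfacet
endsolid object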